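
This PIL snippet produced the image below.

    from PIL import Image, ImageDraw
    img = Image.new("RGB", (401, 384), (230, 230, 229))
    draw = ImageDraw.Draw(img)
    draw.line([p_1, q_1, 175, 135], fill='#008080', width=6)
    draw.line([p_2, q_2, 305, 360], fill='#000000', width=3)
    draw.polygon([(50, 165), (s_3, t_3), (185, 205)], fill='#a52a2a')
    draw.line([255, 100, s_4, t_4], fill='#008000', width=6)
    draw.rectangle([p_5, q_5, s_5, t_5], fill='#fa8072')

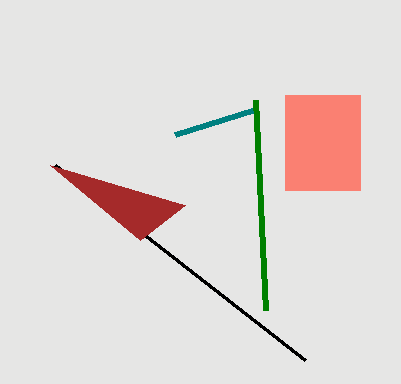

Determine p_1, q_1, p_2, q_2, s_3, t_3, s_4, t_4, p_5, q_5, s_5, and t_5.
p_1 = 255
q_1 = 110
p_2 = 55
q_2 = 165
s_3 = 140
t_3 = 240
s_4 = 265
t_4 = 310
p_5 = 285
q_5 = 95
s_5 = 360
t_5 = 190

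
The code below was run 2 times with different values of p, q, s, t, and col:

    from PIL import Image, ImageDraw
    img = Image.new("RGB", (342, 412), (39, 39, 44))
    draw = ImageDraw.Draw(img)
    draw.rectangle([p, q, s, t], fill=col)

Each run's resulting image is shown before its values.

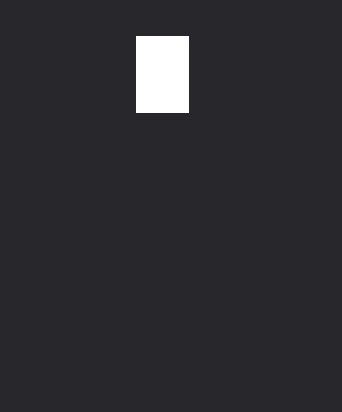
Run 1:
p = 136
q = 36
s = 188
t = 112
col = 'white'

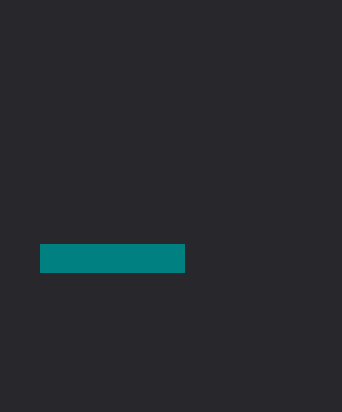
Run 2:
p = 40
q = 244
s = 184
t = 272
col = 'teal'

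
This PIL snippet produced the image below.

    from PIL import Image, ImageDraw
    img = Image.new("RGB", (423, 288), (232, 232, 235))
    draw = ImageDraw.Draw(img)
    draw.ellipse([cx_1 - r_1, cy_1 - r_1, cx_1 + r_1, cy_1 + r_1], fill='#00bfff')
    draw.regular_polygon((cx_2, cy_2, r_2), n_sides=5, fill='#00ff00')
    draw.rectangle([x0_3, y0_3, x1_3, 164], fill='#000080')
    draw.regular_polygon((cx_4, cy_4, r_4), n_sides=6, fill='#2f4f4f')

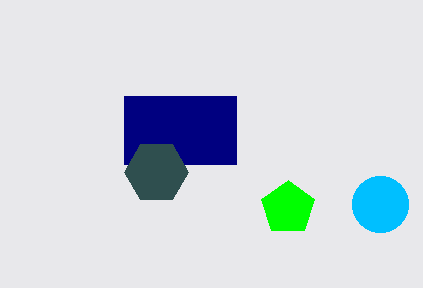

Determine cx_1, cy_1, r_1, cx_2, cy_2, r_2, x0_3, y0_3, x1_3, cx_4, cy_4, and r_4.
cx_1 = 380
cy_1 = 204
r_1 = 28
cx_2 = 288
cy_2 = 208
r_2 = 28
x0_3 = 124
y0_3 = 96
x1_3 = 236
cx_4 = 156
cy_4 = 172
r_4 = 32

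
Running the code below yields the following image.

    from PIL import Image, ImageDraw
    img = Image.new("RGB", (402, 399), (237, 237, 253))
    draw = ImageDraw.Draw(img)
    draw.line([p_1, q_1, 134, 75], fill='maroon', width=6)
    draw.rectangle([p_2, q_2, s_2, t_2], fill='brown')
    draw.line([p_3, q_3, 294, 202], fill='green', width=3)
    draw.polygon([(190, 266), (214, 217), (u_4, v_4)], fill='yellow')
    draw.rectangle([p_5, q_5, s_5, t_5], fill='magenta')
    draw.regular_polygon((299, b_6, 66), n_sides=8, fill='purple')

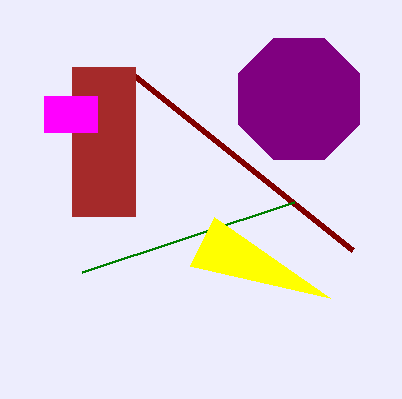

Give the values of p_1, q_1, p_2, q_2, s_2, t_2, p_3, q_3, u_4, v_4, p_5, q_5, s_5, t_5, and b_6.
p_1 = 353
q_1 = 250
p_2 = 72
q_2 = 67
s_2 = 135
t_2 = 216
p_3 = 82
q_3 = 272
u_4 = 330
v_4 = 298
p_5 = 44
q_5 = 96
s_5 = 97
t_5 = 132
b_6 = 99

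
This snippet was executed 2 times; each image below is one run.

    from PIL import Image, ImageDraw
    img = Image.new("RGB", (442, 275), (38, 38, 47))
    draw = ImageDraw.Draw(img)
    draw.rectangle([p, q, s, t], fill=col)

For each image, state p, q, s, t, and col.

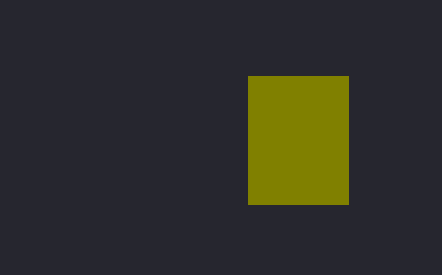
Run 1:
p = 248; q = 76; s = 348; t = 204; col = 'olive'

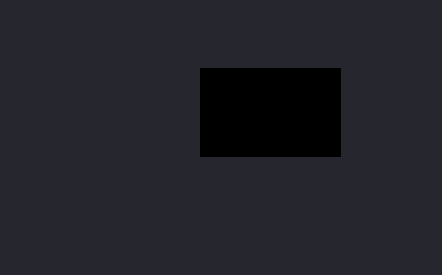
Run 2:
p = 200
q = 68
s = 340
t = 156
col = 'black'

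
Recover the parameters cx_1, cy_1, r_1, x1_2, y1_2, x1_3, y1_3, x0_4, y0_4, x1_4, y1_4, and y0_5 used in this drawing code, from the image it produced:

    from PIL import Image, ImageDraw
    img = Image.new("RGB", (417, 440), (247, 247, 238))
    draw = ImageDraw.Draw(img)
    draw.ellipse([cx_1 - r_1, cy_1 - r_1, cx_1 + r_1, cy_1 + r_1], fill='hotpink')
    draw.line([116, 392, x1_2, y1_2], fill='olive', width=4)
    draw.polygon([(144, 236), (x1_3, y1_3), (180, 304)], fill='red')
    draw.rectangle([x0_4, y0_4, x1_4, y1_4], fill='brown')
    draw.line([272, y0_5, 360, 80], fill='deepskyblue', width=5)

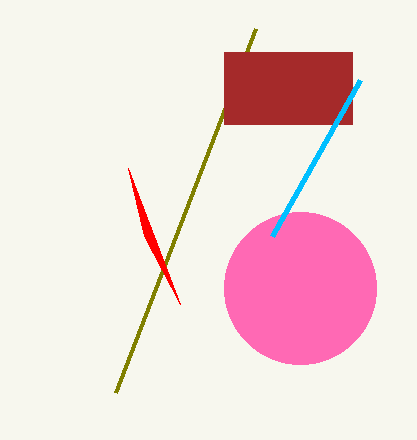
cx_1 = 300
cy_1 = 288
r_1 = 76
x1_2 = 256
y1_2 = 28
x1_3 = 128
y1_3 = 168
x0_4 = 224
y0_4 = 52
x1_4 = 352
y1_4 = 124
y0_5 = 236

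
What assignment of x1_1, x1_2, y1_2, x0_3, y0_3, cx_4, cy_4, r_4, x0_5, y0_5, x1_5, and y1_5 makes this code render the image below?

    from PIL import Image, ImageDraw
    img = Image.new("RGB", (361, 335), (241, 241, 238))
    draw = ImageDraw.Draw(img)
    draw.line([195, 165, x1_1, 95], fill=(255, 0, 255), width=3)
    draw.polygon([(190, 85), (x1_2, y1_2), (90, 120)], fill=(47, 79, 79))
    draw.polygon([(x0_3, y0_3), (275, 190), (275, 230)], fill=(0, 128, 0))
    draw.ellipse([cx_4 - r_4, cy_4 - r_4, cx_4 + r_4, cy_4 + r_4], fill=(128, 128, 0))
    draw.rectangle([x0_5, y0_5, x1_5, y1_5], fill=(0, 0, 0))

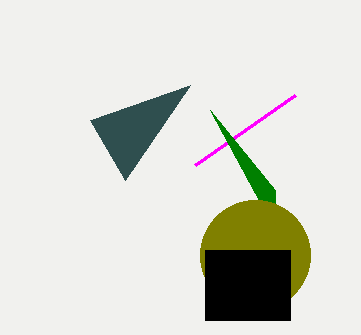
x1_1 = 295; x1_2 = 125; y1_2 = 180; x0_3 = 210; y0_3 = 110; cx_4 = 255; cy_4 = 255; r_4 = 55; x0_5 = 205; y0_5 = 250; x1_5 = 290; y1_5 = 320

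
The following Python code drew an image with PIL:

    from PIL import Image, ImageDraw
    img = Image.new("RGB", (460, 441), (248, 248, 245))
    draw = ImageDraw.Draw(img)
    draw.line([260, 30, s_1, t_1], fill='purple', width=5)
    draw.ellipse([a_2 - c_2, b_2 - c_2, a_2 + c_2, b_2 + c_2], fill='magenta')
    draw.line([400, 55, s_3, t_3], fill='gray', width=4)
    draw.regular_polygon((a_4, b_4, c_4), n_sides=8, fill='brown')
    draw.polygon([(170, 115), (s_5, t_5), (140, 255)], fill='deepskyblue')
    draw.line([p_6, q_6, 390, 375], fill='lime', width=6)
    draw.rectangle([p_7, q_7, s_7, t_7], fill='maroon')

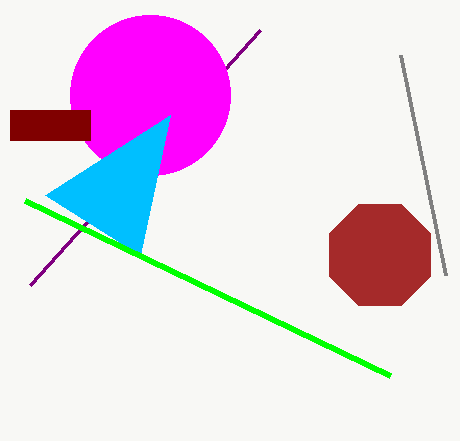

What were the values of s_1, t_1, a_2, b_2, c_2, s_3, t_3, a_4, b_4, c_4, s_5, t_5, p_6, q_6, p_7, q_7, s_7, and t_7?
s_1 = 30, t_1 = 285, a_2 = 150, b_2 = 95, c_2 = 80, s_3 = 445, t_3 = 275, a_4 = 380, b_4 = 255, c_4 = 55, s_5 = 45, t_5 = 195, p_6 = 25, q_6 = 200, p_7 = 10, q_7 = 110, s_7 = 90, t_7 = 140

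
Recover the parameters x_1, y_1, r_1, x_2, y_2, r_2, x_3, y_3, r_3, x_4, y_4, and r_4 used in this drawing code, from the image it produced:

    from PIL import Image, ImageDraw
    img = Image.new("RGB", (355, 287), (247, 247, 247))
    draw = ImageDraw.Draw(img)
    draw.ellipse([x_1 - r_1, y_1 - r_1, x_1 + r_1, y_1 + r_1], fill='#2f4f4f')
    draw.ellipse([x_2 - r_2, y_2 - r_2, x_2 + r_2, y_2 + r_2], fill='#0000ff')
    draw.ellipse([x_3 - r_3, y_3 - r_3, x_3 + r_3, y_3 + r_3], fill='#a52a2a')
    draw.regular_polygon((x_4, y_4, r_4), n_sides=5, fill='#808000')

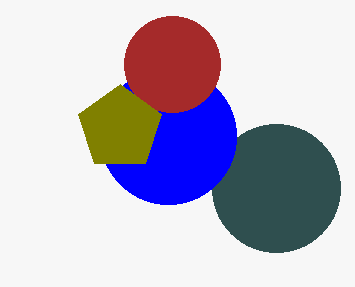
x_1 = 276, y_1 = 188, r_1 = 64, x_2 = 168, y_2 = 136, r_2 = 68, x_3 = 172, y_3 = 64, r_3 = 48, x_4 = 120, y_4 = 128, r_4 = 44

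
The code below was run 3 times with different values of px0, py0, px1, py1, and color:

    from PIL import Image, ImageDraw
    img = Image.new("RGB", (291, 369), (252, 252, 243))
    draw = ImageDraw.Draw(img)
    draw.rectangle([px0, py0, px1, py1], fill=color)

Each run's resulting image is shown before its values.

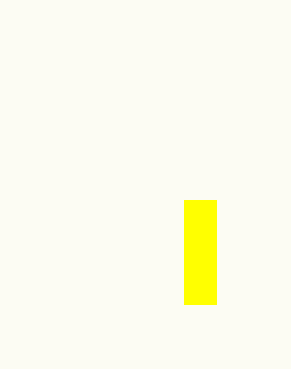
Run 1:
px0 = 184, py0 = 200, px1 = 216, py1 = 304, color = 'yellow'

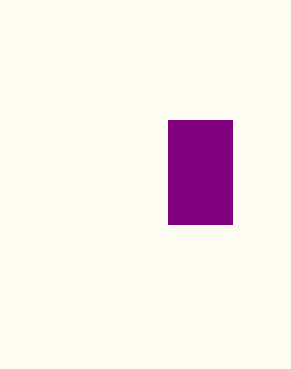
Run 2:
px0 = 168, py0 = 120, px1 = 232, py1 = 224, color = 'purple'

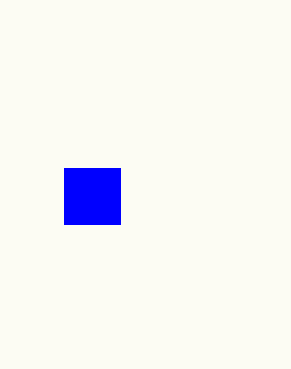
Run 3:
px0 = 64; py0 = 168; px1 = 120; py1 = 224; color = 'blue'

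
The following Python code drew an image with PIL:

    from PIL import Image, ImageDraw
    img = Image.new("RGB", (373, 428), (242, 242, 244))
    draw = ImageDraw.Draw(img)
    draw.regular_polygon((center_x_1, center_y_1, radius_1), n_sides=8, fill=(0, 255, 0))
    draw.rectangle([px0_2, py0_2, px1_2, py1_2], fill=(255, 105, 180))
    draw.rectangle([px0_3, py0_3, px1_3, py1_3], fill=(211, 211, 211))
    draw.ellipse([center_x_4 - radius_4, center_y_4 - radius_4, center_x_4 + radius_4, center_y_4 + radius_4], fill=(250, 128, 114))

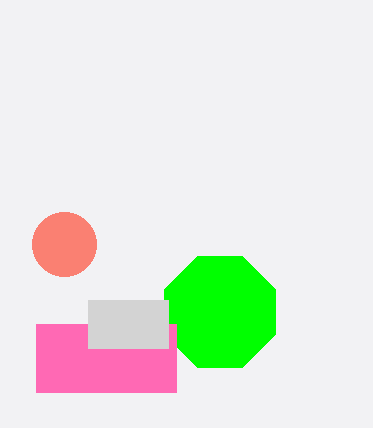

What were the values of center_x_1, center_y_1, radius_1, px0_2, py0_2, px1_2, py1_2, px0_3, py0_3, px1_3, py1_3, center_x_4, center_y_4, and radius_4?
center_x_1 = 220, center_y_1 = 312, radius_1 = 60, px0_2 = 36, py0_2 = 324, px1_2 = 176, py1_2 = 392, px0_3 = 88, py0_3 = 300, px1_3 = 168, py1_3 = 348, center_x_4 = 64, center_y_4 = 244, radius_4 = 32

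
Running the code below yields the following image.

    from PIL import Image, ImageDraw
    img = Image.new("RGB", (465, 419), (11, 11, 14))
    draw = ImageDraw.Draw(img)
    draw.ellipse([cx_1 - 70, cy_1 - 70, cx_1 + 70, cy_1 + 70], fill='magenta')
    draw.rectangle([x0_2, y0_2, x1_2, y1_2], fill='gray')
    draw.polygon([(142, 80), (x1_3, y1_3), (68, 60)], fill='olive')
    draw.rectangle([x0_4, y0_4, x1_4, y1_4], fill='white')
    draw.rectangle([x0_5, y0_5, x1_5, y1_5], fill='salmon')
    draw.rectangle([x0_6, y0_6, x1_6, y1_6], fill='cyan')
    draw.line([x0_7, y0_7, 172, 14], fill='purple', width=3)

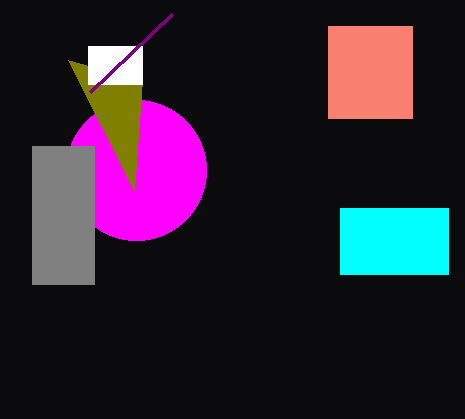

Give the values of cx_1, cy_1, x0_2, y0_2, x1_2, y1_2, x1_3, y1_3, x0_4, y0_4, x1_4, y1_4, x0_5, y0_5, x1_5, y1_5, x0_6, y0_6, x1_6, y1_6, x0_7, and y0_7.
cx_1 = 136; cy_1 = 170; x0_2 = 32; y0_2 = 146; x1_2 = 94; y1_2 = 284; x1_3 = 134; y1_3 = 190; x0_4 = 88; y0_4 = 46; x1_4 = 142; y1_4 = 84; x0_5 = 328; y0_5 = 26; x1_5 = 412; y1_5 = 118; x0_6 = 340; y0_6 = 208; x1_6 = 448; y1_6 = 274; x0_7 = 90; y0_7 = 92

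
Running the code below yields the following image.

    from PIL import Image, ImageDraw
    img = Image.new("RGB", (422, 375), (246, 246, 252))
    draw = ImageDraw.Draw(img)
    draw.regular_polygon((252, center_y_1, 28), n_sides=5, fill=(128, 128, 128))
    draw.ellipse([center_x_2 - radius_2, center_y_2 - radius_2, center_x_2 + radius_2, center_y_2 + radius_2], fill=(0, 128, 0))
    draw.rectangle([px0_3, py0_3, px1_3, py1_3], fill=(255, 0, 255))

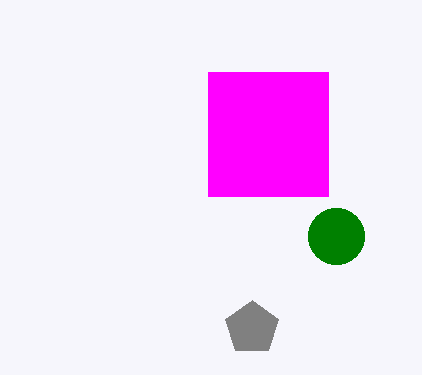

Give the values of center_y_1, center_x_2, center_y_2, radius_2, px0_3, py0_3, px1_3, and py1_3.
center_y_1 = 328
center_x_2 = 336
center_y_2 = 236
radius_2 = 28
px0_3 = 208
py0_3 = 72
px1_3 = 328
py1_3 = 196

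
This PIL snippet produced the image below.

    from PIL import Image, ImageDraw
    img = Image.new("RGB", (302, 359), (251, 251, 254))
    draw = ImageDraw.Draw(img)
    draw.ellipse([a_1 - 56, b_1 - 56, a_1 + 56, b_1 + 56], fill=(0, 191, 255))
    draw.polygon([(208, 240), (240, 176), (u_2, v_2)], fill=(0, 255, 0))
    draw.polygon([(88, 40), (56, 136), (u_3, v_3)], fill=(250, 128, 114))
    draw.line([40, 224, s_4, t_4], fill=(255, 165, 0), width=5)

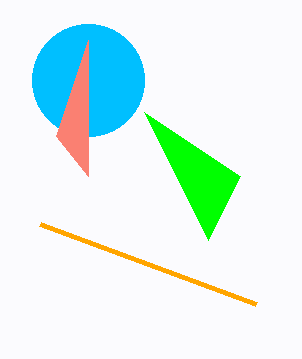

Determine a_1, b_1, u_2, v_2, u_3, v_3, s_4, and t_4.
a_1 = 88; b_1 = 80; u_2 = 144; v_2 = 112; u_3 = 88; v_3 = 176; s_4 = 256; t_4 = 304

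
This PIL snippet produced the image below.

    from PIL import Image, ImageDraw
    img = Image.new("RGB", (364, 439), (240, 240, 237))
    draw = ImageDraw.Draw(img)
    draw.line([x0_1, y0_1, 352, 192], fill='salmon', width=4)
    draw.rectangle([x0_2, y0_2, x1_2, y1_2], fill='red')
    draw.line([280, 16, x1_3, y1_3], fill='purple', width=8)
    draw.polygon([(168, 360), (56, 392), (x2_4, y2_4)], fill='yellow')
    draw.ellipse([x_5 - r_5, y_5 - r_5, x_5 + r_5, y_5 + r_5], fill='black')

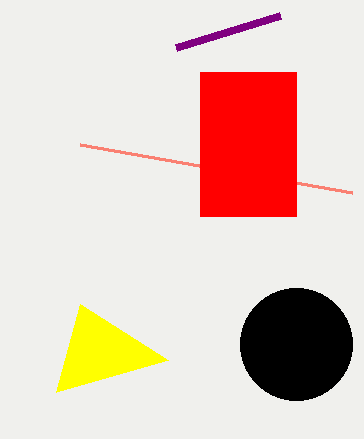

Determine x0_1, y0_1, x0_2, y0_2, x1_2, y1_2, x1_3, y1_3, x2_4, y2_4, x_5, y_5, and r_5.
x0_1 = 80, y0_1 = 144, x0_2 = 200, y0_2 = 72, x1_2 = 296, y1_2 = 216, x1_3 = 176, y1_3 = 48, x2_4 = 80, y2_4 = 304, x_5 = 296, y_5 = 344, r_5 = 56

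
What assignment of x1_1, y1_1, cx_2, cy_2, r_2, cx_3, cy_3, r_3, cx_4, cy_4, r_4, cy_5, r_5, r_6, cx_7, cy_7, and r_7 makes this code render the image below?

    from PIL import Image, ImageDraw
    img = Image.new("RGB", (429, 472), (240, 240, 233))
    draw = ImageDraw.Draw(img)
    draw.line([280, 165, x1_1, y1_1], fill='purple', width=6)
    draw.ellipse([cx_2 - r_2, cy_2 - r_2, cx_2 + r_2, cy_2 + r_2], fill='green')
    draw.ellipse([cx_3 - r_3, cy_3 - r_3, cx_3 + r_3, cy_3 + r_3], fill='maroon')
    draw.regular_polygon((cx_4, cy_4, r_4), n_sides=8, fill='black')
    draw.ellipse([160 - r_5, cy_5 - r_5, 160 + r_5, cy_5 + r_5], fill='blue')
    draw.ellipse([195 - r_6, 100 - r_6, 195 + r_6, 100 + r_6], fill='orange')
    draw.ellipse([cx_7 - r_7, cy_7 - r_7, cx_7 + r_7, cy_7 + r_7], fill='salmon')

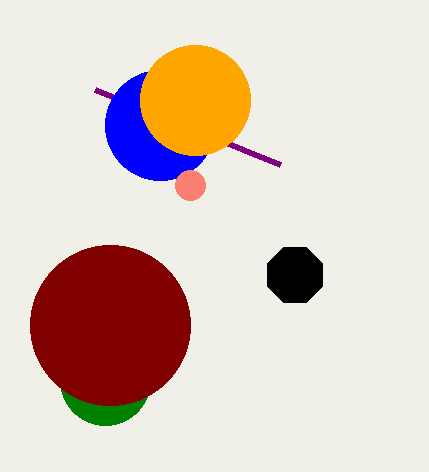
x1_1 = 95, y1_1 = 90, cx_2 = 105, cy_2 = 380, r_2 = 45, cx_3 = 110, cy_3 = 325, r_3 = 80, cx_4 = 295, cy_4 = 275, r_4 = 30, cy_5 = 125, r_5 = 55, r_6 = 55, cx_7 = 190, cy_7 = 185, r_7 = 15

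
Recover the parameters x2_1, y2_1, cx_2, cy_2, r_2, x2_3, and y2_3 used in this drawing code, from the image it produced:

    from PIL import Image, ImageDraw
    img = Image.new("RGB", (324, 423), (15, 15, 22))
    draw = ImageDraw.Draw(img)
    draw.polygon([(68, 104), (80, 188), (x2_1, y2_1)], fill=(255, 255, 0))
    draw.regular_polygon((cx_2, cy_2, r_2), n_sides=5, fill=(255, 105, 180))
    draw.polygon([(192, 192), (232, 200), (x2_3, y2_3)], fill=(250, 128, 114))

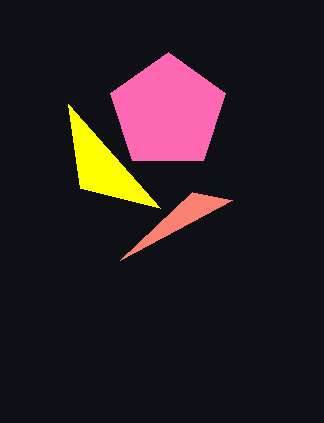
x2_1 = 160, y2_1 = 208, cx_2 = 168, cy_2 = 112, r_2 = 60, x2_3 = 120, y2_3 = 260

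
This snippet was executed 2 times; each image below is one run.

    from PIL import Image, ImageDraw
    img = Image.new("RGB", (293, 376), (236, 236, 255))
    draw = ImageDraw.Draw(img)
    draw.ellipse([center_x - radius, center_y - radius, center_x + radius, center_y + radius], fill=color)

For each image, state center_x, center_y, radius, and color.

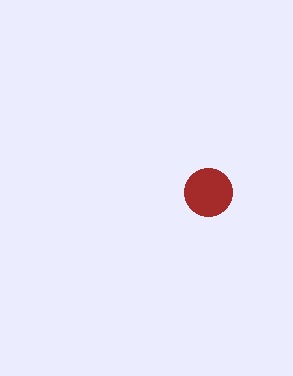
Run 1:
center_x = 208, center_y = 192, radius = 24, color = 'brown'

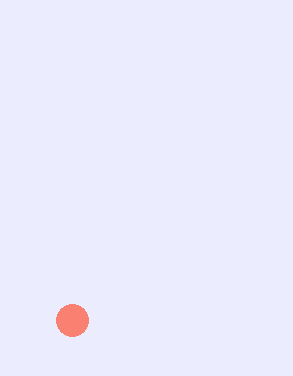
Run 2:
center_x = 72, center_y = 320, radius = 16, color = 'salmon'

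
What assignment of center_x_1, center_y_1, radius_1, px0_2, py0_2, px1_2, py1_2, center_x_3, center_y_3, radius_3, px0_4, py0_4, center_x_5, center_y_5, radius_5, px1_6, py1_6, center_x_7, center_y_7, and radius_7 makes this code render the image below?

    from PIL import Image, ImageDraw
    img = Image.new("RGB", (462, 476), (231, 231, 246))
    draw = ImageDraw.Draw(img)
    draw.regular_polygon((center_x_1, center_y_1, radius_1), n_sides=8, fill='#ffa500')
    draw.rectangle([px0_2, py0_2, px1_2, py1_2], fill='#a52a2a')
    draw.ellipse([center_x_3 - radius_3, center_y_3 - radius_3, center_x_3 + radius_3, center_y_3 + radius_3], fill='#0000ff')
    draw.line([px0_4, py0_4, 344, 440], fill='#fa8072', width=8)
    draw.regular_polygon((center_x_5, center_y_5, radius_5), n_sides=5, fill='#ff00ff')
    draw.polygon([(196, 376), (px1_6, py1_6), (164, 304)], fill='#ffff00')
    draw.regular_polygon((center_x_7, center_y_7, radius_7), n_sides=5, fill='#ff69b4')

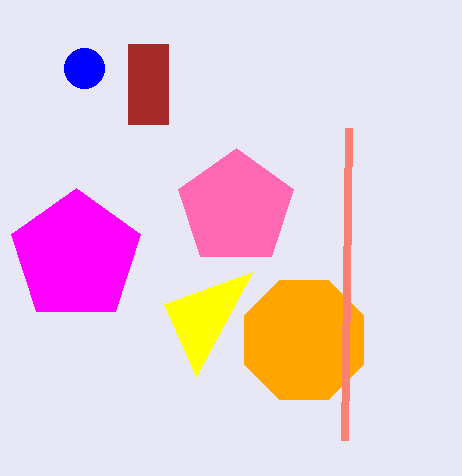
center_x_1 = 304
center_y_1 = 340
radius_1 = 64
px0_2 = 128
py0_2 = 44
px1_2 = 168
py1_2 = 124
center_x_3 = 84
center_y_3 = 68
radius_3 = 20
px0_4 = 348
py0_4 = 128
center_x_5 = 76
center_y_5 = 256
radius_5 = 68
px1_6 = 252
py1_6 = 272
center_x_7 = 236
center_y_7 = 208
radius_7 = 60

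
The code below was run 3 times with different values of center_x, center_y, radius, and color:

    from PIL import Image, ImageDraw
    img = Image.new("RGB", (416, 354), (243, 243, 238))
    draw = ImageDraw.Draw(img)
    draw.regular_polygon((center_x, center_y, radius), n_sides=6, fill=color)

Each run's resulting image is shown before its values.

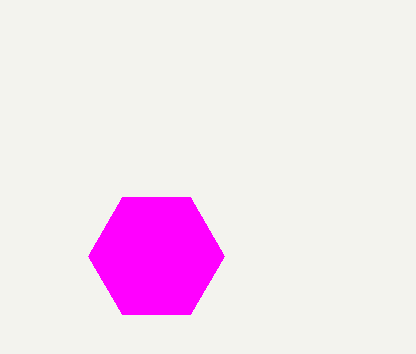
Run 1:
center_x = 156, center_y = 256, radius = 68, color = 'magenta'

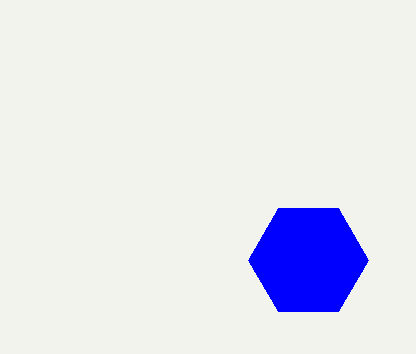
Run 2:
center_x = 308, center_y = 260, radius = 60, color = 'blue'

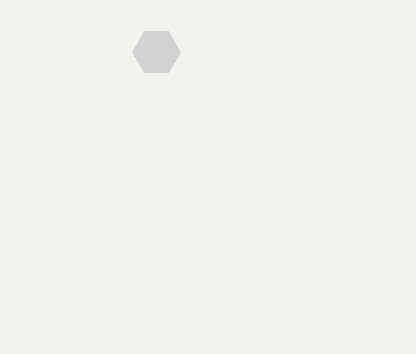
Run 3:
center_x = 156, center_y = 52, radius = 24, color = 'lightgray'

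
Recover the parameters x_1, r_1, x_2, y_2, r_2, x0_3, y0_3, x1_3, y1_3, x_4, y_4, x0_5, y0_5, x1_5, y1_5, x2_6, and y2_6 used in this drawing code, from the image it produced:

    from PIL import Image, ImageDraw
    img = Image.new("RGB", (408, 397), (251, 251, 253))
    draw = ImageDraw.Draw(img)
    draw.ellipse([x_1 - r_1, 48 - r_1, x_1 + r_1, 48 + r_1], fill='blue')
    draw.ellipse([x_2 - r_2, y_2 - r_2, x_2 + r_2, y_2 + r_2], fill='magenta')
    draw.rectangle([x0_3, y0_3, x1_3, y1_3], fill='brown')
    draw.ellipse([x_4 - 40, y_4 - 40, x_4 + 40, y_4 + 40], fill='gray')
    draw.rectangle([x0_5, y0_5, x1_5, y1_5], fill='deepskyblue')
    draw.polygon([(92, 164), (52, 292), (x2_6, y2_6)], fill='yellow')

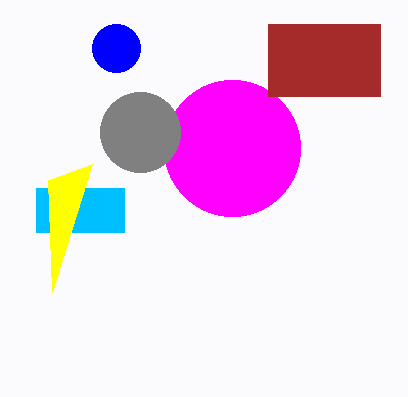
x_1 = 116, r_1 = 24, x_2 = 232, y_2 = 148, r_2 = 68, x0_3 = 268, y0_3 = 24, x1_3 = 380, y1_3 = 96, x_4 = 140, y_4 = 132, x0_5 = 36, y0_5 = 188, x1_5 = 124, y1_5 = 232, x2_6 = 48, y2_6 = 180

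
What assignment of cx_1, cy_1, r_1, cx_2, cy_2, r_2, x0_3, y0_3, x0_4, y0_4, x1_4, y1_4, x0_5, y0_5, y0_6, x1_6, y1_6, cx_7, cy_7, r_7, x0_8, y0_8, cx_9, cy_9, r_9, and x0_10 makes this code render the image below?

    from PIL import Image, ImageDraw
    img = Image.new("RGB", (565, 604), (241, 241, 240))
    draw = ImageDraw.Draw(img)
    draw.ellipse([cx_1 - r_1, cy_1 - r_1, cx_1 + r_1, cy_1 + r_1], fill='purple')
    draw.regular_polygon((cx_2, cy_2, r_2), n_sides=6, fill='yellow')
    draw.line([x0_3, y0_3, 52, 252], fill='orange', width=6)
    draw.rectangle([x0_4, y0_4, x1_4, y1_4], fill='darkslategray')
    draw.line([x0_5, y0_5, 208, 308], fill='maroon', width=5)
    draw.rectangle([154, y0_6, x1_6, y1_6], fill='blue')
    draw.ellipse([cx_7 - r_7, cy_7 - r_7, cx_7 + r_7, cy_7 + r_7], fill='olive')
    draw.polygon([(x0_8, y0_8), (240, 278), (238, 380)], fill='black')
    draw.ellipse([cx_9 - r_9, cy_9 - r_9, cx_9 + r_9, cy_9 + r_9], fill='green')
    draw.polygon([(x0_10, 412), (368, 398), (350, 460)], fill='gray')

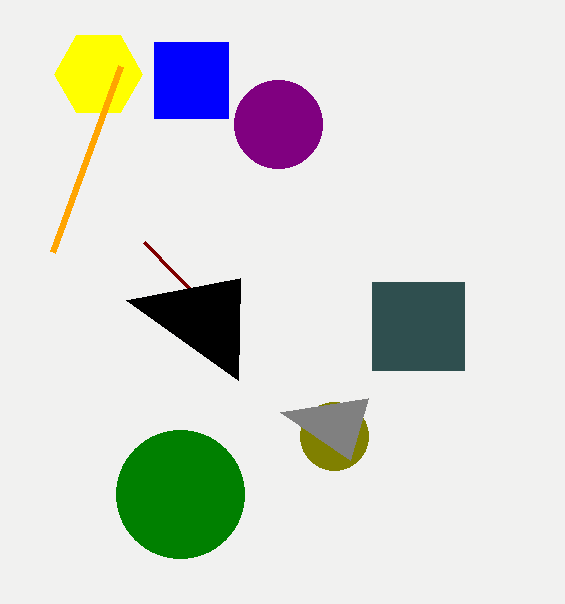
cx_1 = 278
cy_1 = 124
r_1 = 44
cx_2 = 98
cy_2 = 74
r_2 = 44
x0_3 = 120
y0_3 = 66
x0_4 = 372
y0_4 = 282
x1_4 = 464
y1_4 = 370
x0_5 = 144
y0_5 = 242
y0_6 = 42
x1_6 = 228
y1_6 = 118
cx_7 = 334
cy_7 = 436
r_7 = 34
x0_8 = 126
y0_8 = 300
cx_9 = 180
cy_9 = 494
r_9 = 64
x0_10 = 280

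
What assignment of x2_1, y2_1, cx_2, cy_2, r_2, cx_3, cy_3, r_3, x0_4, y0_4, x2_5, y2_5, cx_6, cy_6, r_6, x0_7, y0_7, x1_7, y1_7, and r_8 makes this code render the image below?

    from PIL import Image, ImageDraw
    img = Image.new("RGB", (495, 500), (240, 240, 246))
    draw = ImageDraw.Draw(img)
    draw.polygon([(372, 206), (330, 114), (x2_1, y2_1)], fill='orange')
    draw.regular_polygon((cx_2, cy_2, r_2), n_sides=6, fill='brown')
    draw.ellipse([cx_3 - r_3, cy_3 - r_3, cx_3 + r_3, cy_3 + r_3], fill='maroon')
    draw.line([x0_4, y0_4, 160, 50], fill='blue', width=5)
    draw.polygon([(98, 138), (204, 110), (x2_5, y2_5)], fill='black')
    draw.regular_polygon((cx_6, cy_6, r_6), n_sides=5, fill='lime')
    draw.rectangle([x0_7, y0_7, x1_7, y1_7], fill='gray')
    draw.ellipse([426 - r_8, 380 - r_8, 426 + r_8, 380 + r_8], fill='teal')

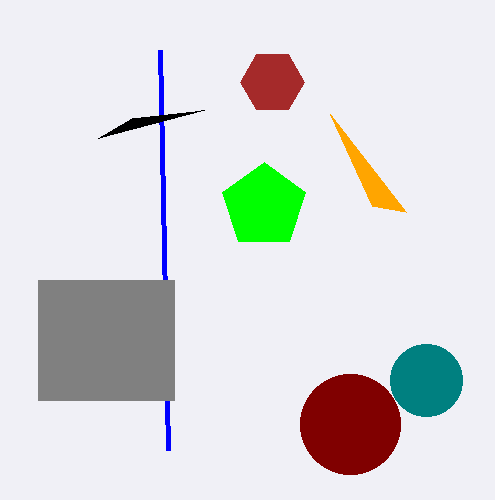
x2_1 = 406, y2_1 = 212, cx_2 = 272, cy_2 = 82, r_2 = 32, cx_3 = 350, cy_3 = 424, r_3 = 50, x0_4 = 168, y0_4 = 450, x2_5 = 132, y2_5 = 118, cx_6 = 264, cy_6 = 206, r_6 = 44, x0_7 = 38, y0_7 = 280, x1_7 = 174, y1_7 = 400, r_8 = 36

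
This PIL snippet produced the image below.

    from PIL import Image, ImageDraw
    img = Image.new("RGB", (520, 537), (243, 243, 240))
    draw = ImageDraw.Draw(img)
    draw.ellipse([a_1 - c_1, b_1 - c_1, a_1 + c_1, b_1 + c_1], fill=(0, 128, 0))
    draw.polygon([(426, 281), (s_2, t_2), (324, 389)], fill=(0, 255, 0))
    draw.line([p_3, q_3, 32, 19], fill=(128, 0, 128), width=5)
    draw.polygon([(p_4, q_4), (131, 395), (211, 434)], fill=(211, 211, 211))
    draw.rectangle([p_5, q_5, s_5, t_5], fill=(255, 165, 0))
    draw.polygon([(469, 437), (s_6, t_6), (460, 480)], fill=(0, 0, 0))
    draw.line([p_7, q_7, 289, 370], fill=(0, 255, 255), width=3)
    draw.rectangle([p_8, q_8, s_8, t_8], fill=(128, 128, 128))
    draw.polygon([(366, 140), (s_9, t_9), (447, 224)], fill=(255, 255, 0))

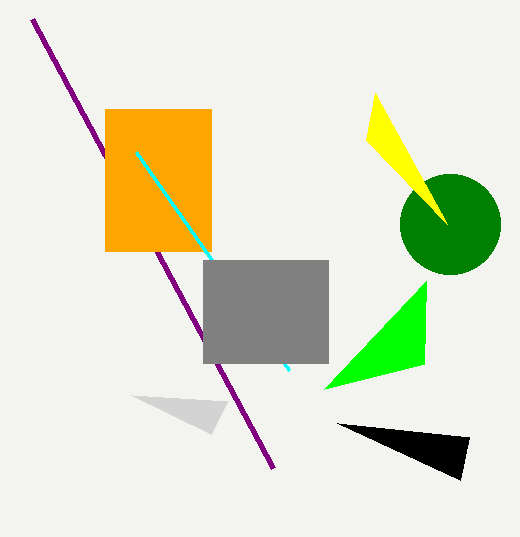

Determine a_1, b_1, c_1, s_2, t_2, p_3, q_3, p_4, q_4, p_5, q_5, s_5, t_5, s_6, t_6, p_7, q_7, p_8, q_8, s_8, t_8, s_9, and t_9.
a_1 = 450; b_1 = 224; c_1 = 50; s_2 = 424; t_2 = 364; p_3 = 273; q_3 = 468; p_4 = 227; q_4 = 401; p_5 = 105; q_5 = 109; s_5 = 211; t_5 = 251; s_6 = 337; t_6 = 423; p_7 = 136; q_7 = 152; p_8 = 203; q_8 = 260; s_8 = 328; t_8 = 363; s_9 = 375; t_9 = 93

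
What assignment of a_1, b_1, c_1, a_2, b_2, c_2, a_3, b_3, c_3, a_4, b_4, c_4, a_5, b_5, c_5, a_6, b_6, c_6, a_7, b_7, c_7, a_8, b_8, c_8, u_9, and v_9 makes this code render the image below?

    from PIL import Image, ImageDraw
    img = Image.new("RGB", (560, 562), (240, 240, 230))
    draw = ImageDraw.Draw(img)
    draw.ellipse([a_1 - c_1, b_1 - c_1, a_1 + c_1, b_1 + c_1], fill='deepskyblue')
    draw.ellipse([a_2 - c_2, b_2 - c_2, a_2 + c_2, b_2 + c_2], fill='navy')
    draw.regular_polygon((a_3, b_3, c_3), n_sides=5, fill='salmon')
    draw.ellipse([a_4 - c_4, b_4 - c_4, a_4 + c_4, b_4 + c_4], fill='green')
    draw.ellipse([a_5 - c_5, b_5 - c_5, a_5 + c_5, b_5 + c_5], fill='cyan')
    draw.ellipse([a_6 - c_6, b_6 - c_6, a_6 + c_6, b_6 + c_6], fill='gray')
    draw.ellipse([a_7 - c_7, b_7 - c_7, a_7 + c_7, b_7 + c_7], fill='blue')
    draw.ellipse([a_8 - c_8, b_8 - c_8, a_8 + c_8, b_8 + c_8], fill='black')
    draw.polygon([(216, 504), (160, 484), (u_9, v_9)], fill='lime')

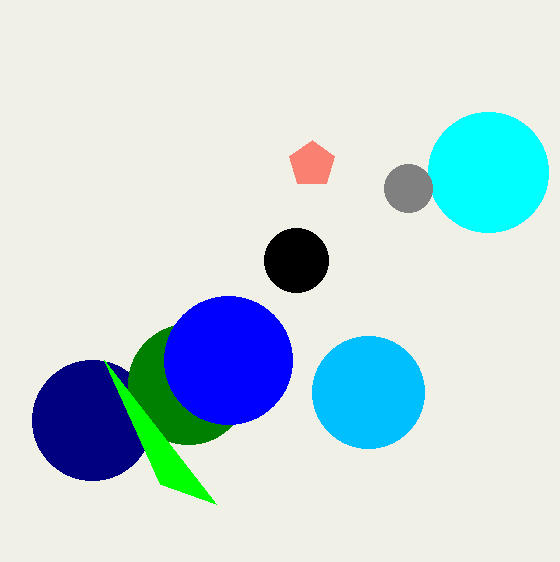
a_1 = 368, b_1 = 392, c_1 = 56, a_2 = 92, b_2 = 420, c_2 = 60, a_3 = 312, b_3 = 164, c_3 = 24, a_4 = 188, b_4 = 384, c_4 = 60, a_5 = 488, b_5 = 172, c_5 = 60, a_6 = 408, b_6 = 188, c_6 = 24, a_7 = 228, b_7 = 360, c_7 = 64, a_8 = 296, b_8 = 260, c_8 = 32, u_9 = 104, v_9 = 360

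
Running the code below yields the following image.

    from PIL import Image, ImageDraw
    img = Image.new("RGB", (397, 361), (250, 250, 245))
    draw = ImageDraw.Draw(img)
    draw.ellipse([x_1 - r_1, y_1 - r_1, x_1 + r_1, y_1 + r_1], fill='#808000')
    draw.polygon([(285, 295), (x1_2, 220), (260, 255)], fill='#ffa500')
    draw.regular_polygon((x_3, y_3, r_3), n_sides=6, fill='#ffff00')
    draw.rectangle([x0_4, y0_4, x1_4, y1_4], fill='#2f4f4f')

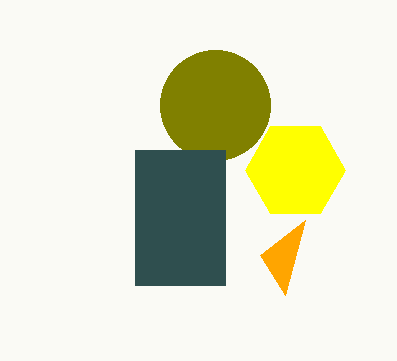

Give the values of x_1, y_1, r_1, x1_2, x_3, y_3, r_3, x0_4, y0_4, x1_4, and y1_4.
x_1 = 215
y_1 = 105
r_1 = 55
x1_2 = 305
x_3 = 295
y_3 = 170
r_3 = 50
x0_4 = 135
y0_4 = 150
x1_4 = 225
y1_4 = 285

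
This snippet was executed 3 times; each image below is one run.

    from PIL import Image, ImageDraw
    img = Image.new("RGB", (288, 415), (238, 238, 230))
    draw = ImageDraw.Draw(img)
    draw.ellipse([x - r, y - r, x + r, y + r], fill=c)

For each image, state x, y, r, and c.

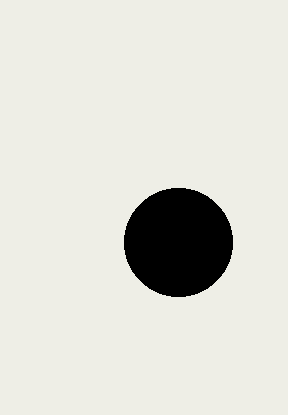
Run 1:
x = 178
y = 242
r = 54
c = 'black'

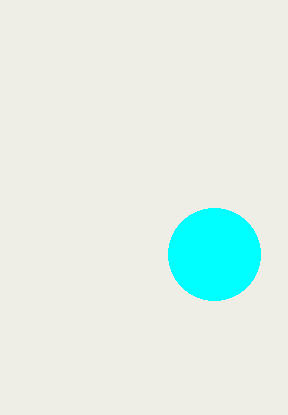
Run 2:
x = 214, y = 254, r = 46, c = 'cyan'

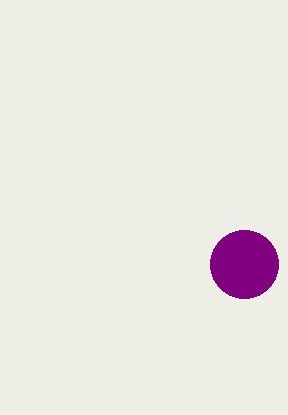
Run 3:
x = 244; y = 264; r = 34; c = 'purple'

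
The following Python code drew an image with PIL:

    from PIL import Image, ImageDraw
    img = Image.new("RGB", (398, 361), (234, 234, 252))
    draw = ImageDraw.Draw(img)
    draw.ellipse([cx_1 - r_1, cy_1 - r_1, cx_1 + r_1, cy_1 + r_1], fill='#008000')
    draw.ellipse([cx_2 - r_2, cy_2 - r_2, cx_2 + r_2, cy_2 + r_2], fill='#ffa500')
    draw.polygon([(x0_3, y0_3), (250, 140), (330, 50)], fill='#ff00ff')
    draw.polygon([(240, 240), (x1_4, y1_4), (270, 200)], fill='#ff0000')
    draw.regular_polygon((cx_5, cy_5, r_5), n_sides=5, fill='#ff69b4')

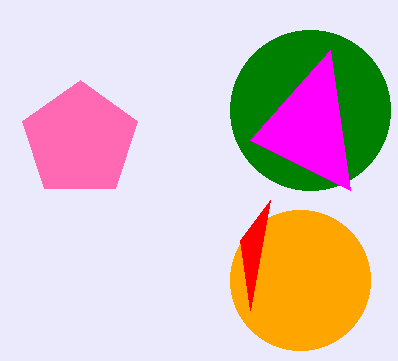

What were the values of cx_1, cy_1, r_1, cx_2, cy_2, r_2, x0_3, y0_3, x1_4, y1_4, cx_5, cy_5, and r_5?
cx_1 = 310; cy_1 = 110; r_1 = 80; cx_2 = 300; cy_2 = 280; r_2 = 70; x0_3 = 350; y0_3 = 190; x1_4 = 250; y1_4 = 310; cx_5 = 80; cy_5 = 140; r_5 = 60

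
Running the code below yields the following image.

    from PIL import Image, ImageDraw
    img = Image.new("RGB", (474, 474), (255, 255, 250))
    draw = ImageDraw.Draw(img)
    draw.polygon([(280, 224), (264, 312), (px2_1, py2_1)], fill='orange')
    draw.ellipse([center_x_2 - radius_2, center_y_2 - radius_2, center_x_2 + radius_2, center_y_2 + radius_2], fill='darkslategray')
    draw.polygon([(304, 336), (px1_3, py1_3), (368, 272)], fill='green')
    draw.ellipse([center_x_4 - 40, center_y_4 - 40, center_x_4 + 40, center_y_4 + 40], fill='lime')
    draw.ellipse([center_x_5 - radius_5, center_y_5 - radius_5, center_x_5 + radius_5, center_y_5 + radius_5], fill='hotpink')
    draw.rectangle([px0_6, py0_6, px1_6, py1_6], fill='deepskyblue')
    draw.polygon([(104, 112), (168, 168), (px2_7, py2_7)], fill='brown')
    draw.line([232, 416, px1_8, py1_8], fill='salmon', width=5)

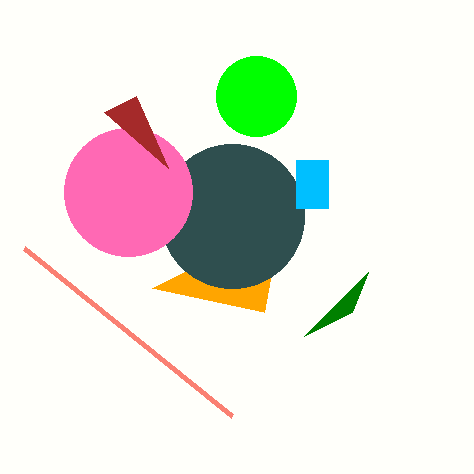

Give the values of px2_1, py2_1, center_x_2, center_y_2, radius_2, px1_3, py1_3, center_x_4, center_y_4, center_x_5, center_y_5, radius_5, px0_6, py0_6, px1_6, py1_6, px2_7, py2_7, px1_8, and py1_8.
px2_1 = 152, py2_1 = 288, center_x_2 = 232, center_y_2 = 216, radius_2 = 72, px1_3 = 352, py1_3 = 312, center_x_4 = 256, center_y_4 = 96, center_x_5 = 128, center_y_5 = 192, radius_5 = 64, px0_6 = 296, py0_6 = 160, px1_6 = 328, py1_6 = 208, px2_7 = 136, py2_7 = 96, px1_8 = 24, py1_8 = 248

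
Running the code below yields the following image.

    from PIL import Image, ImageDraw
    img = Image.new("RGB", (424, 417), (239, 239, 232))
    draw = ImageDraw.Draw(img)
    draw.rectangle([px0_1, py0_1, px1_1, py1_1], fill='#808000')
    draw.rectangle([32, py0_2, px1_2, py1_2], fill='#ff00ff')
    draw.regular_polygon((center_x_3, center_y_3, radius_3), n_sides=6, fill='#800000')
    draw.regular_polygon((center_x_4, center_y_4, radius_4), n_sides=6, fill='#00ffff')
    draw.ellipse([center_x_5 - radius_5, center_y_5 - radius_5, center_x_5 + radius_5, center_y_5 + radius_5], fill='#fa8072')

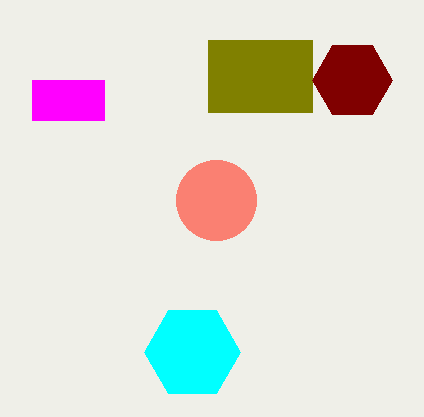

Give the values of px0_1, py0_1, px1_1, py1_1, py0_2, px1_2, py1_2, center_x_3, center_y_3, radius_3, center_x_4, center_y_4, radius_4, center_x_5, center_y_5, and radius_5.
px0_1 = 208, py0_1 = 40, px1_1 = 312, py1_1 = 112, py0_2 = 80, px1_2 = 104, py1_2 = 120, center_x_3 = 352, center_y_3 = 80, radius_3 = 40, center_x_4 = 192, center_y_4 = 352, radius_4 = 48, center_x_5 = 216, center_y_5 = 200, radius_5 = 40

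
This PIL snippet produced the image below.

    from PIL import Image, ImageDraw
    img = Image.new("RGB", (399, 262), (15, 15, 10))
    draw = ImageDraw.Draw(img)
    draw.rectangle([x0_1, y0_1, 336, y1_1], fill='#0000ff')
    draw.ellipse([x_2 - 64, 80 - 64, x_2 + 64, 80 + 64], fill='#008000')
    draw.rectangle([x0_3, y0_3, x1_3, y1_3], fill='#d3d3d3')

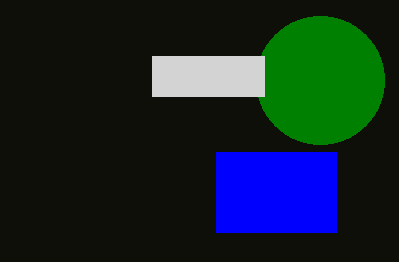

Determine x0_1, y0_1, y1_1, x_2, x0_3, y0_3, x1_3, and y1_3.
x0_1 = 216
y0_1 = 152
y1_1 = 232
x_2 = 320
x0_3 = 152
y0_3 = 56
x1_3 = 264
y1_3 = 96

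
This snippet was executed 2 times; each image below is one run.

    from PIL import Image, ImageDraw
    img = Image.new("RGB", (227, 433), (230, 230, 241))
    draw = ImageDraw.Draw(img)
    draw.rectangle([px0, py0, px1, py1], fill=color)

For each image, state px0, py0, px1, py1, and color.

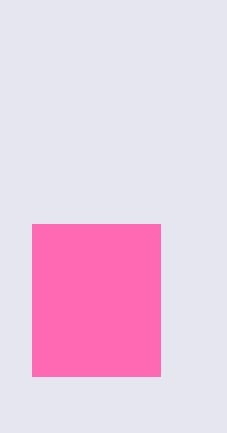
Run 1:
px0 = 32; py0 = 224; px1 = 160; py1 = 376; color = 'hotpink'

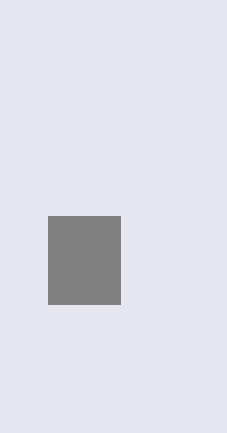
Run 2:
px0 = 48, py0 = 216, px1 = 120, py1 = 304, color = 'gray'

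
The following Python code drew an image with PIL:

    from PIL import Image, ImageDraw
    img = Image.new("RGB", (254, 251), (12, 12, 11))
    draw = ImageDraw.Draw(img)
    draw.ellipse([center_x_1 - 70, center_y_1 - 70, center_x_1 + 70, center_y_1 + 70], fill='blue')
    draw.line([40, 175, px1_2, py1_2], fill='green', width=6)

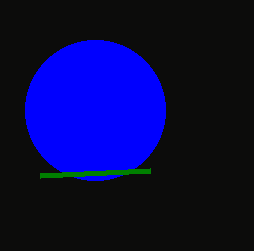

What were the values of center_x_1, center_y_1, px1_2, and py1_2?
center_x_1 = 95, center_y_1 = 110, px1_2 = 150, py1_2 = 170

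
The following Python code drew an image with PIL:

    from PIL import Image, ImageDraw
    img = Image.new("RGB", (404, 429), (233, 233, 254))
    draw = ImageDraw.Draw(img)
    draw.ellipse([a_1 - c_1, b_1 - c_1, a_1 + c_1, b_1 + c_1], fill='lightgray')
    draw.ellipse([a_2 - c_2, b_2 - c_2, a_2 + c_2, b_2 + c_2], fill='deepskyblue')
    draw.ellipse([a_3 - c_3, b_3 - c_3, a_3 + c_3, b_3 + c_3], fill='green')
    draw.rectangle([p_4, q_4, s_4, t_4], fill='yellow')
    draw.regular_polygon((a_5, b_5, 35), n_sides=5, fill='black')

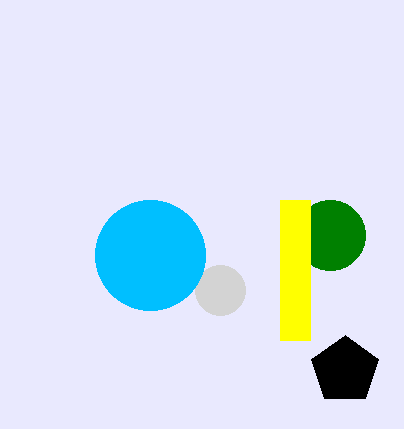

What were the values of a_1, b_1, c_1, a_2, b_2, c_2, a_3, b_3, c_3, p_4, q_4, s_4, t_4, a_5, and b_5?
a_1 = 220; b_1 = 290; c_1 = 25; a_2 = 150; b_2 = 255; c_2 = 55; a_3 = 330; b_3 = 235; c_3 = 35; p_4 = 280; q_4 = 200; s_4 = 310; t_4 = 340; a_5 = 345; b_5 = 370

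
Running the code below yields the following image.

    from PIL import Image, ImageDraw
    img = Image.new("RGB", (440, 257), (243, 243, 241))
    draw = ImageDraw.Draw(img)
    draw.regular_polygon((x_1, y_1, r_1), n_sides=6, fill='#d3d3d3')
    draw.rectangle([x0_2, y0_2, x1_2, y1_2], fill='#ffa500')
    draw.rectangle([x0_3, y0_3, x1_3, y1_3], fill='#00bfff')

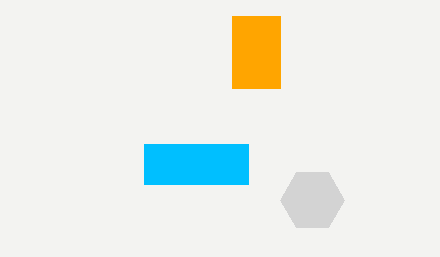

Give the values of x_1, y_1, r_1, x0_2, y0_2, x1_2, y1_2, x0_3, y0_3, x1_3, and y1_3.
x_1 = 312, y_1 = 200, r_1 = 32, x0_2 = 232, y0_2 = 16, x1_2 = 280, y1_2 = 88, x0_3 = 144, y0_3 = 144, x1_3 = 248, y1_3 = 184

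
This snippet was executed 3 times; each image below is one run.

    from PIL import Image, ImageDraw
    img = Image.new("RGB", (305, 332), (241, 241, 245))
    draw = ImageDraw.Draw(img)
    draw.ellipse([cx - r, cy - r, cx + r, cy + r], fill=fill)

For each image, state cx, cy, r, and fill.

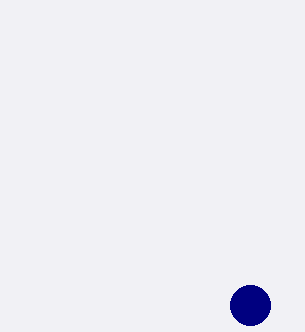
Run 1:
cx = 250, cy = 305, r = 20, fill = 'navy'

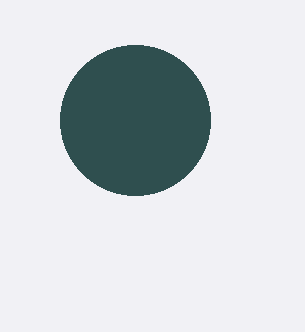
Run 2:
cx = 135; cy = 120; r = 75; fill = 'darkslategray'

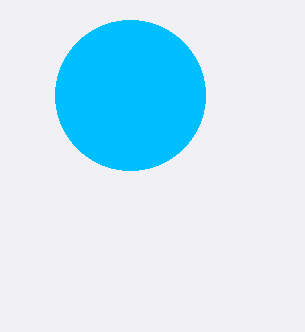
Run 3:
cx = 130; cy = 95; r = 75; fill = 'deepskyblue'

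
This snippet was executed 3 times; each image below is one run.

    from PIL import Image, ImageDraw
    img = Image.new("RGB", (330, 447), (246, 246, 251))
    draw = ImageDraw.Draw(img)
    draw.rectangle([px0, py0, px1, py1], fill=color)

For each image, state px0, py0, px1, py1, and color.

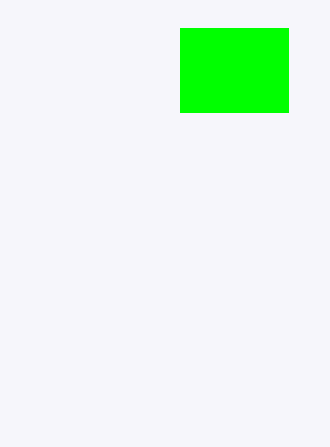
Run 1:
px0 = 180
py0 = 28
px1 = 288
py1 = 112
color = 'lime'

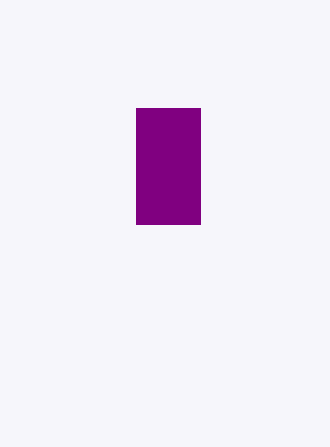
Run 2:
px0 = 136; py0 = 108; px1 = 200; py1 = 224; color = 'purple'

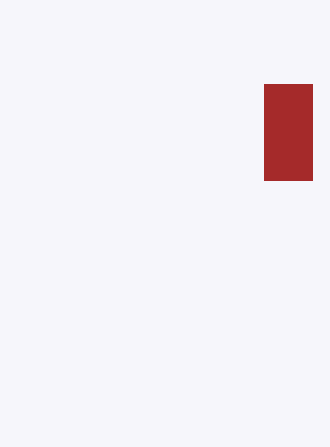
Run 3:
px0 = 264; py0 = 84; px1 = 312; py1 = 180; color = 'brown'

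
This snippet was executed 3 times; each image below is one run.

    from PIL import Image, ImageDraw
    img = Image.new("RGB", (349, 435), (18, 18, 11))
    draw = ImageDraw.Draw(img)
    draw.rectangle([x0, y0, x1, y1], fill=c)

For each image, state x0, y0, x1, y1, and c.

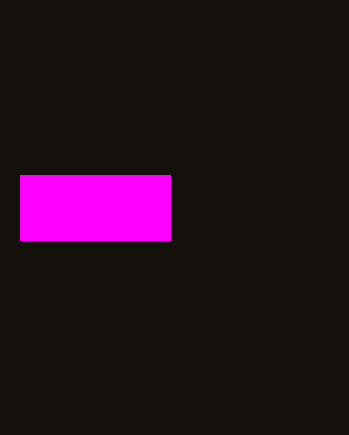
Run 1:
x0 = 20
y0 = 175
x1 = 170
y1 = 240
c = 'magenta'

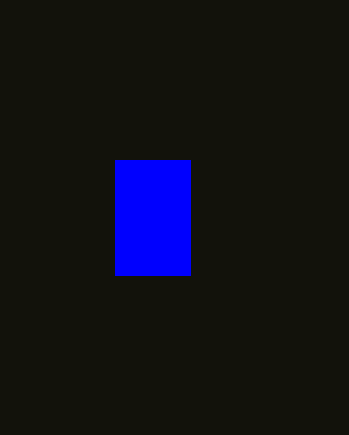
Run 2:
x0 = 115, y0 = 160, x1 = 190, y1 = 275, c = 'blue'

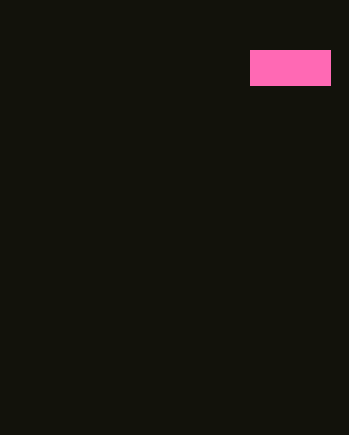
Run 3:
x0 = 250; y0 = 50; x1 = 330; y1 = 85; c = 'hotpink'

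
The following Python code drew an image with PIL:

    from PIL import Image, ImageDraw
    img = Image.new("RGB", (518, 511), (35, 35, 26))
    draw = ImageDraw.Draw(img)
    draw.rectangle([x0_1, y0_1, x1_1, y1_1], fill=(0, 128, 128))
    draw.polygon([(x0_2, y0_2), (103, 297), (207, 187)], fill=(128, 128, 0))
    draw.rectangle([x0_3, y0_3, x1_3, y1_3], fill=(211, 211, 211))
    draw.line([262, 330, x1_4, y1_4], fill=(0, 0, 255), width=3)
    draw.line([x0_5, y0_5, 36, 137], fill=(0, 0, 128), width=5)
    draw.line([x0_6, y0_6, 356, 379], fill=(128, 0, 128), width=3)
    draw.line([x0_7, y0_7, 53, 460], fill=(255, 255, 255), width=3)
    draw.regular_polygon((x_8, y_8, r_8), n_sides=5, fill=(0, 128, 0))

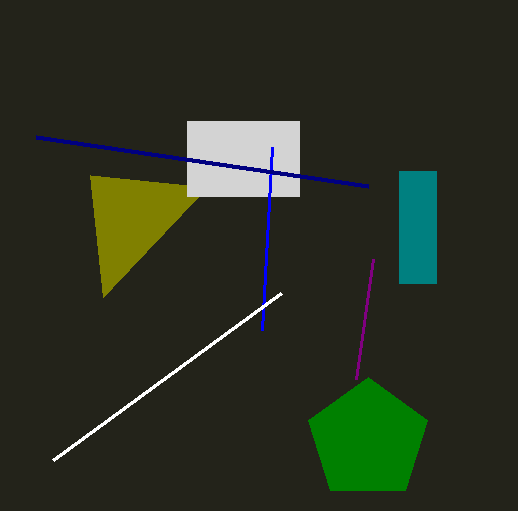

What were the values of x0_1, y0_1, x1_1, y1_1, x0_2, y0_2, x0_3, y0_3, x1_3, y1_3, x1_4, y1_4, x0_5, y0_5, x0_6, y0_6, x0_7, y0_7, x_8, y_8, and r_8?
x0_1 = 399; y0_1 = 171; x1_1 = 436; y1_1 = 283; x0_2 = 90; y0_2 = 175; x0_3 = 187; y0_3 = 121; x1_3 = 299; y1_3 = 196; x1_4 = 272; y1_4 = 147; x0_5 = 368; y0_5 = 186; x0_6 = 373; y0_6 = 259; x0_7 = 281; y0_7 = 293; x_8 = 368; y_8 = 440; r_8 = 63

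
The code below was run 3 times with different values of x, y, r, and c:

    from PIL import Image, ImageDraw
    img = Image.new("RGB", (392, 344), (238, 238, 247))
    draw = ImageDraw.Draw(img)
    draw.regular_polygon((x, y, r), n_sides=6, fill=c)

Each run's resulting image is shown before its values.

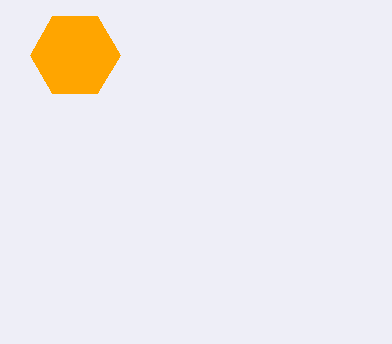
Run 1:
x = 75, y = 55, r = 45, c = 'orange'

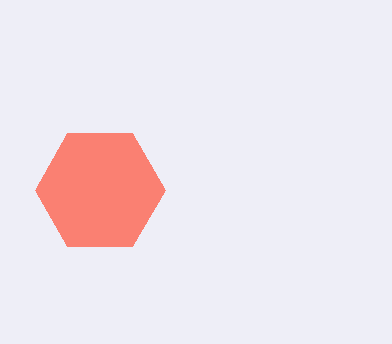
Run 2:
x = 100; y = 190; r = 65; c = 'salmon'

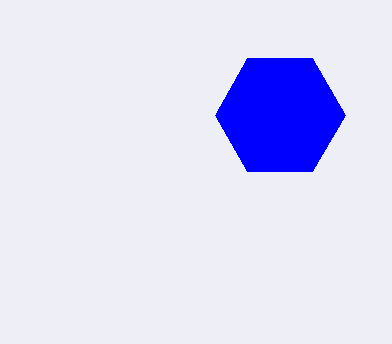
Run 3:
x = 280; y = 115; r = 65; c = 'blue'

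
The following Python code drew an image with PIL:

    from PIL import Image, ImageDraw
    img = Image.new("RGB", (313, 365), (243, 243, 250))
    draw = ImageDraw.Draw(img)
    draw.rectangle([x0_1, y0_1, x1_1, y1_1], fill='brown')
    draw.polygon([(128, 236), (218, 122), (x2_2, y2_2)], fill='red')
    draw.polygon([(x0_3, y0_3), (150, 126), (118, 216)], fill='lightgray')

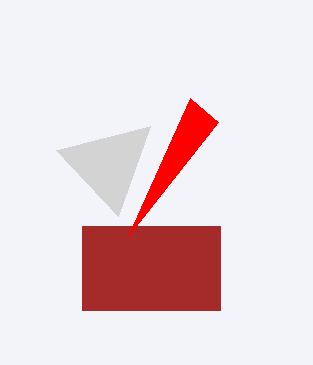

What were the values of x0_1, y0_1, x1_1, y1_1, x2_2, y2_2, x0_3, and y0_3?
x0_1 = 82; y0_1 = 226; x1_1 = 220; y1_1 = 310; x2_2 = 190; y2_2 = 98; x0_3 = 56; y0_3 = 150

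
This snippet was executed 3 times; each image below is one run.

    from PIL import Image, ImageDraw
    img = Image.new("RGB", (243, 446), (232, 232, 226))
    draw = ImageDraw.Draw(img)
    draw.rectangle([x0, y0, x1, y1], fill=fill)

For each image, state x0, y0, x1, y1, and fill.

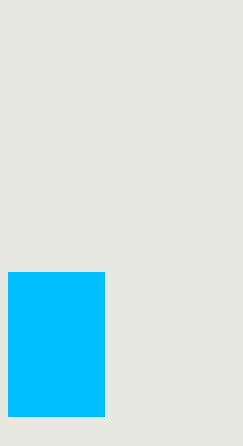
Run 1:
x0 = 8
y0 = 272
x1 = 104
y1 = 416
fill = 'deepskyblue'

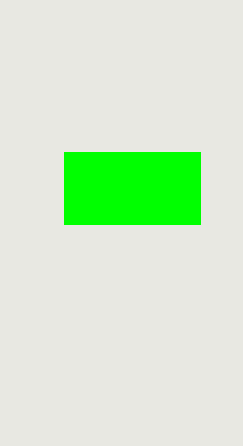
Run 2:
x0 = 64
y0 = 152
x1 = 200
y1 = 224
fill = 'lime'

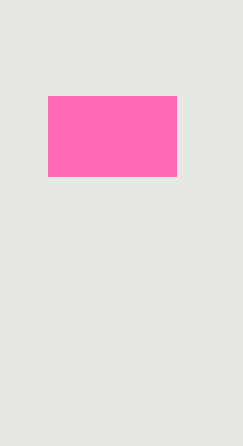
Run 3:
x0 = 48, y0 = 96, x1 = 176, y1 = 176, fill = 'hotpink'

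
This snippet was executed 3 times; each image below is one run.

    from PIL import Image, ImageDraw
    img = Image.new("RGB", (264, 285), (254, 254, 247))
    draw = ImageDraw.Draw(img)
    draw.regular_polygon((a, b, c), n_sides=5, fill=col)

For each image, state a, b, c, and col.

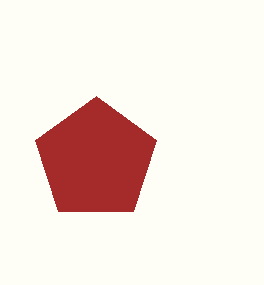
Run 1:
a = 96
b = 160
c = 64
col = 'brown'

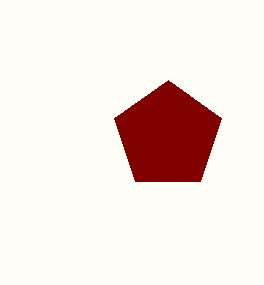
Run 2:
a = 168, b = 136, c = 56, col = 'maroon'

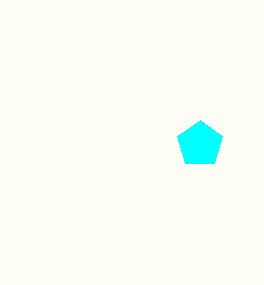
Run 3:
a = 200, b = 144, c = 24, col = 'cyan'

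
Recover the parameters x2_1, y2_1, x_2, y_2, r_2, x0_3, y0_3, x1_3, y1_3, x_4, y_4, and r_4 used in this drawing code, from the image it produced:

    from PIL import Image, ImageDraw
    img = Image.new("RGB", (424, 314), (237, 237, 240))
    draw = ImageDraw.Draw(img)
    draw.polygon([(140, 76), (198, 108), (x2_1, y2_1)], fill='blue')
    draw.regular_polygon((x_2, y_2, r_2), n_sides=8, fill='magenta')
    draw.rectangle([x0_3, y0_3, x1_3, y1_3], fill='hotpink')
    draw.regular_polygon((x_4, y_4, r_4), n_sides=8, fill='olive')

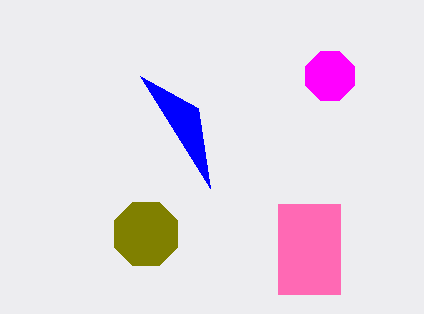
x2_1 = 210
y2_1 = 188
x_2 = 330
y_2 = 76
r_2 = 26
x0_3 = 278
y0_3 = 204
x1_3 = 340
y1_3 = 294
x_4 = 146
y_4 = 234
r_4 = 34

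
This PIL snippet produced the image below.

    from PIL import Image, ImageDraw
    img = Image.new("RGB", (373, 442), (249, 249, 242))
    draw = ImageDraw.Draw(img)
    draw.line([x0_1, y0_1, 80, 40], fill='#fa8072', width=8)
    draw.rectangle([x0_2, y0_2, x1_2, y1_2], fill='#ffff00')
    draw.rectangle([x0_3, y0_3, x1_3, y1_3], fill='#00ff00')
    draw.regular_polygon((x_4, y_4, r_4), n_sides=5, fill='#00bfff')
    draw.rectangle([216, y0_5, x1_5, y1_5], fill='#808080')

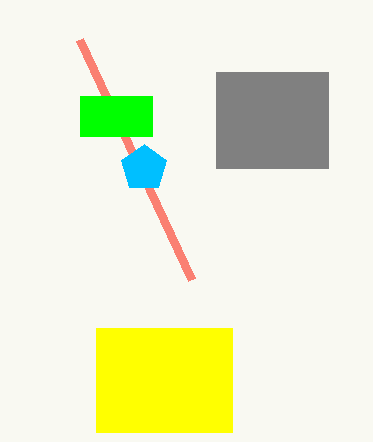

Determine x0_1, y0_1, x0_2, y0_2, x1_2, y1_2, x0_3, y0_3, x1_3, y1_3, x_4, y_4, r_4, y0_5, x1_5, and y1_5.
x0_1 = 192; y0_1 = 280; x0_2 = 96; y0_2 = 328; x1_2 = 232; y1_2 = 432; x0_3 = 80; y0_3 = 96; x1_3 = 152; y1_3 = 136; x_4 = 144; y_4 = 168; r_4 = 24; y0_5 = 72; x1_5 = 328; y1_5 = 168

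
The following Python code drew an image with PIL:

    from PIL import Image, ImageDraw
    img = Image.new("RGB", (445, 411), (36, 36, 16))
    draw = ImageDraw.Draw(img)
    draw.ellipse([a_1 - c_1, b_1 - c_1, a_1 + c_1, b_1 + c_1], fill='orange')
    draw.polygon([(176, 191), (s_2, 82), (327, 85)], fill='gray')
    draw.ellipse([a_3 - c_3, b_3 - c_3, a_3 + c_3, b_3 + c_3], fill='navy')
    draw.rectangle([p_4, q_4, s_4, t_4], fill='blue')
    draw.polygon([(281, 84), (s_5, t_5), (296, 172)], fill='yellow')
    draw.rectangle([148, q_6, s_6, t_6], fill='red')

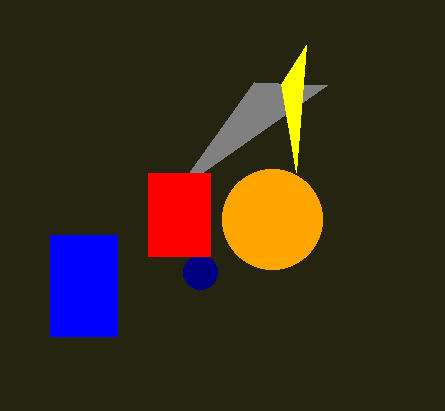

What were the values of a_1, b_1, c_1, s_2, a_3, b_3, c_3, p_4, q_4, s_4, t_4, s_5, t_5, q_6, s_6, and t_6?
a_1 = 272
b_1 = 219
c_1 = 50
s_2 = 254
a_3 = 200
b_3 = 272
c_3 = 17
p_4 = 50
q_4 = 235
s_4 = 117
t_4 = 336
s_5 = 306
t_5 = 45
q_6 = 173
s_6 = 210
t_6 = 256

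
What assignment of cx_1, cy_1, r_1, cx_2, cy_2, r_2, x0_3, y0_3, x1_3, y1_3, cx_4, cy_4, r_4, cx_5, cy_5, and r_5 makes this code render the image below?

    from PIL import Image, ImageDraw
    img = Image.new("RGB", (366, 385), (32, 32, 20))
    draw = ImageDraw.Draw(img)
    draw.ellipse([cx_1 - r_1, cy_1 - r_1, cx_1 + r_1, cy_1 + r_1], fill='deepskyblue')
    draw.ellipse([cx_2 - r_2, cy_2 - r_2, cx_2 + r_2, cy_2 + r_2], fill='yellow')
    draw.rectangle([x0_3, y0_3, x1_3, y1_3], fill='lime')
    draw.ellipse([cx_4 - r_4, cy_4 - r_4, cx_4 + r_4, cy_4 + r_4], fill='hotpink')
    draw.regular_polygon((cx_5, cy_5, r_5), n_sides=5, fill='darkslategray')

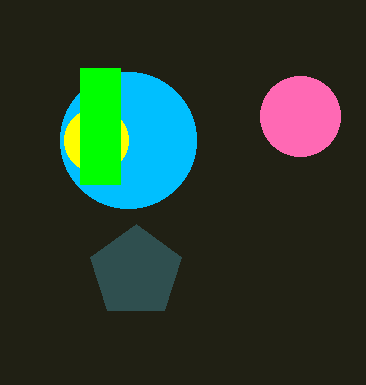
cx_1 = 128; cy_1 = 140; r_1 = 68; cx_2 = 96; cy_2 = 140; r_2 = 32; x0_3 = 80; y0_3 = 68; x1_3 = 120; y1_3 = 184; cx_4 = 300; cy_4 = 116; r_4 = 40; cx_5 = 136; cy_5 = 272; r_5 = 48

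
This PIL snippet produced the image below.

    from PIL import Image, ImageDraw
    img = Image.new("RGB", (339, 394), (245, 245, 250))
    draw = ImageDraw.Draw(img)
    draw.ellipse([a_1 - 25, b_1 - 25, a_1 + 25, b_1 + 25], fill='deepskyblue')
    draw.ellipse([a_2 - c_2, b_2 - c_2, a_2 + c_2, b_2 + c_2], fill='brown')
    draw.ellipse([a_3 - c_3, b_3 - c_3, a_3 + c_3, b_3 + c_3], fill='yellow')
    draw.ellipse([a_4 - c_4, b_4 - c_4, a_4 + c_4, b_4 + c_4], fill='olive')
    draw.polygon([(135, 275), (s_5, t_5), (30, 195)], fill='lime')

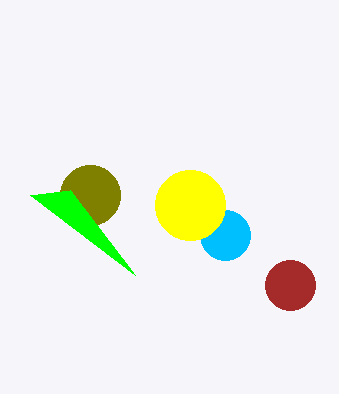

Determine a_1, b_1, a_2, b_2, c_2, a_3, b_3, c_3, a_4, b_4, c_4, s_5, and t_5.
a_1 = 225
b_1 = 235
a_2 = 290
b_2 = 285
c_2 = 25
a_3 = 190
b_3 = 205
c_3 = 35
a_4 = 90
b_4 = 195
c_4 = 30
s_5 = 70
t_5 = 190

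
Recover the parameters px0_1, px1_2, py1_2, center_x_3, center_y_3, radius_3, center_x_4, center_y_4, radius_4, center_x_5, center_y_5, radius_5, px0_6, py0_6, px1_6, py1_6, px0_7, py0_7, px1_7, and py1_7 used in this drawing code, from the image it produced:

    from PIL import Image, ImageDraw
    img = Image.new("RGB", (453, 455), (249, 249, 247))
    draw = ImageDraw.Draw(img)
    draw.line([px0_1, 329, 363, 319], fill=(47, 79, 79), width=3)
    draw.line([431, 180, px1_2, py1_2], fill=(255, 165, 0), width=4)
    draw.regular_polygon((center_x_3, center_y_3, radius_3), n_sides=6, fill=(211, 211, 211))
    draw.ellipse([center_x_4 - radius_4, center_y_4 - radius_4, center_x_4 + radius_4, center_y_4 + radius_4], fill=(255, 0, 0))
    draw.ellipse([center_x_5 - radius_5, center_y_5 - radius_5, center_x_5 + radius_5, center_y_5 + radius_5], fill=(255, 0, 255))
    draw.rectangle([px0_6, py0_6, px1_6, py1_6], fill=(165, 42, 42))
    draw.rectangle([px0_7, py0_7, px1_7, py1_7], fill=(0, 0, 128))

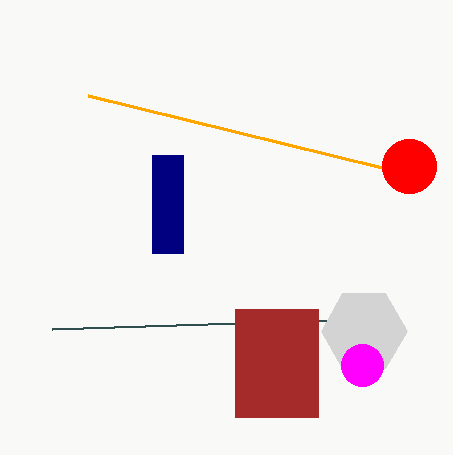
px0_1 = 52, px1_2 = 88, py1_2 = 96, center_x_3 = 364, center_y_3 = 331, radius_3 = 43, center_x_4 = 409, center_y_4 = 166, radius_4 = 27, center_x_5 = 362, center_y_5 = 365, radius_5 = 21, px0_6 = 235, py0_6 = 309, px1_6 = 318, py1_6 = 417, px0_7 = 152, py0_7 = 155, px1_7 = 183, py1_7 = 253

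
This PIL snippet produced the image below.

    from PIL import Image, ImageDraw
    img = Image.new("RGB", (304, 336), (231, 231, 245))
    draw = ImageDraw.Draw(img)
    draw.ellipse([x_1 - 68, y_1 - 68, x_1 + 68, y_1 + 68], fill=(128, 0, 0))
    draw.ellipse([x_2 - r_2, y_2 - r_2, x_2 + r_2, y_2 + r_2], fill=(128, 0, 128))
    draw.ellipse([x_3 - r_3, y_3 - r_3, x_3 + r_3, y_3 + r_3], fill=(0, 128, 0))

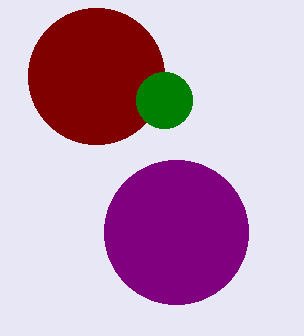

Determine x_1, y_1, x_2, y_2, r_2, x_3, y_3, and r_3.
x_1 = 96, y_1 = 76, x_2 = 176, y_2 = 232, r_2 = 72, x_3 = 164, y_3 = 100, r_3 = 28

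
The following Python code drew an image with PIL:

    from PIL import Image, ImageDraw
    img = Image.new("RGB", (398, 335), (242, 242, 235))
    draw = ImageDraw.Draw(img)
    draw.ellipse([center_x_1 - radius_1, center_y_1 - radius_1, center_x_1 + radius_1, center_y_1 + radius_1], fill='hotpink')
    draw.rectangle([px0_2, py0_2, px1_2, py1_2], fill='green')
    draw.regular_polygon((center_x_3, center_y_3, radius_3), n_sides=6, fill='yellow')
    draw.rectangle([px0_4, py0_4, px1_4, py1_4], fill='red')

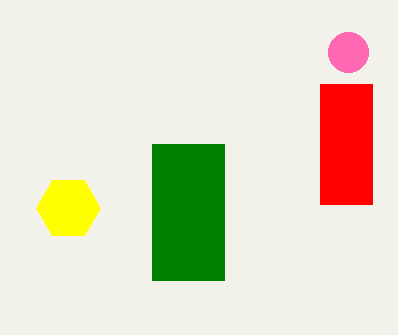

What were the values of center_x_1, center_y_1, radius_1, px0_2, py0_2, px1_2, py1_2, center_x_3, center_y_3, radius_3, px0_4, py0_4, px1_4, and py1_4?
center_x_1 = 348, center_y_1 = 52, radius_1 = 20, px0_2 = 152, py0_2 = 144, px1_2 = 224, py1_2 = 280, center_x_3 = 68, center_y_3 = 208, radius_3 = 32, px0_4 = 320, py0_4 = 84, px1_4 = 372, py1_4 = 204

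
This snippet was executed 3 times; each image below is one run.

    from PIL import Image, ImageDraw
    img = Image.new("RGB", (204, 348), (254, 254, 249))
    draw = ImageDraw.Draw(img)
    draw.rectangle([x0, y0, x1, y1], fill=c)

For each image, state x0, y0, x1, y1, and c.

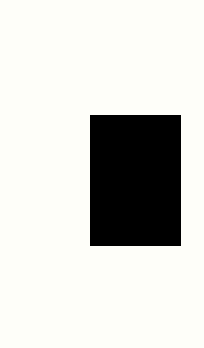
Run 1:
x0 = 90
y0 = 115
x1 = 180
y1 = 245
c = 'black'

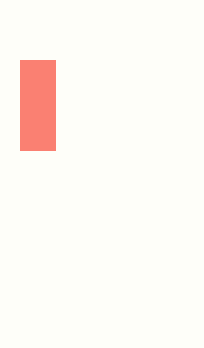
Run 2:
x0 = 20, y0 = 60, x1 = 55, y1 = 150, c = 'salmon'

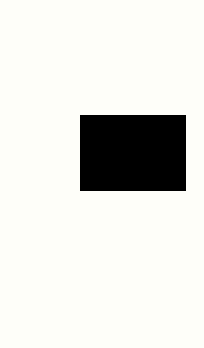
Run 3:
x0 = 80; y0 = 115; x1 = 185; y1 = 190; c = 'black'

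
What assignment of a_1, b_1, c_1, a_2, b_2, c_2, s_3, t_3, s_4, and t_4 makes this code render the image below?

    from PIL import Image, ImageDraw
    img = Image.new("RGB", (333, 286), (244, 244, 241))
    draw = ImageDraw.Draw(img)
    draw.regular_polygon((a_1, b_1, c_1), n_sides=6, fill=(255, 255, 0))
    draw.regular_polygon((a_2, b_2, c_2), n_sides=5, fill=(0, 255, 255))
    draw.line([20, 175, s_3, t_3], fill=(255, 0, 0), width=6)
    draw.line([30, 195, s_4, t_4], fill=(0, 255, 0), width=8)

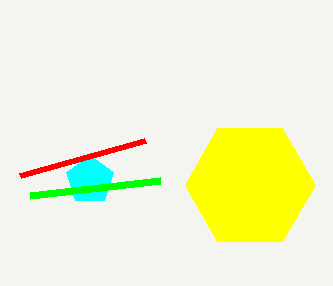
a_1 = 250; b_1 = 185; c_1 = 65; a_2 = 90; b_2 = 180; c_2 = 25; s_3 = 145; t_3 = 140; s_4 = 160; t_4 = 180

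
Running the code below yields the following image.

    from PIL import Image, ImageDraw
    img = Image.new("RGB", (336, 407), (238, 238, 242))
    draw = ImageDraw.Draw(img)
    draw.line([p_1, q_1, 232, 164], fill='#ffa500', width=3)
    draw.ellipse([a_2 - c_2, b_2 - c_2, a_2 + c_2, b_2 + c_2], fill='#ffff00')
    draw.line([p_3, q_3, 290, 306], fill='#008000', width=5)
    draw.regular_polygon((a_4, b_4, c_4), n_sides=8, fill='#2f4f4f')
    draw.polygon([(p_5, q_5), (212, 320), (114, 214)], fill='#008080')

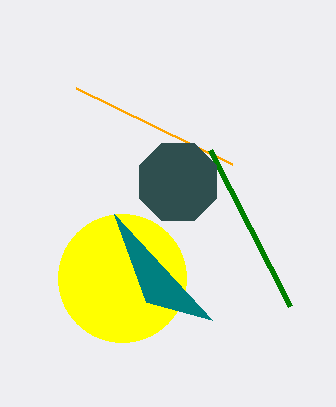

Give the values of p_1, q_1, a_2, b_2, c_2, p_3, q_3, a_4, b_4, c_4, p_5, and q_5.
p_1 = 76; q_1 = 88; a_2 = 122; b_2 = 278; c_2 = 64; p_3 = 210; q_3 = 150; a_4 = 178; b_4 = 182; c_4 = 42; p_5 = 146; q_5 = 302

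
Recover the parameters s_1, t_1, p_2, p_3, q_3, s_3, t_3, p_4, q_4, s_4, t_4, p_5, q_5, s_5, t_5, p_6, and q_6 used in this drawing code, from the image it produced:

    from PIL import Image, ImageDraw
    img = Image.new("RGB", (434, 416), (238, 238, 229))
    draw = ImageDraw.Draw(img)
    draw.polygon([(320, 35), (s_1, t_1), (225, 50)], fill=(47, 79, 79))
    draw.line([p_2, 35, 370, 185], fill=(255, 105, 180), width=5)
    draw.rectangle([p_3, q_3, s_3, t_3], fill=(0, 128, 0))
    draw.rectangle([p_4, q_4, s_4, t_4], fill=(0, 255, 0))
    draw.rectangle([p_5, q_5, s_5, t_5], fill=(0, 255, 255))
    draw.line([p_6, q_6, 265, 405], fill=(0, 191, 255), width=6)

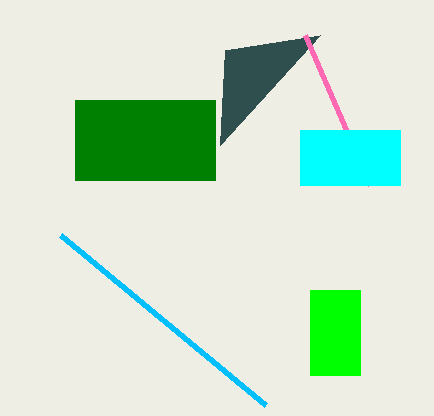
s_1 = 220
t_1 = 145
p_2 = 305
p_3 = 75
q_3 = 100
s_3 = 215
t_3 = 180
p_4 = 310
q_4 = 290
s_4 = 360
t_4 = 375
p_5 = 300
q_5 = 130
s_5 = 400
t_5 = 185
p_6 = 60
q_6 = 235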